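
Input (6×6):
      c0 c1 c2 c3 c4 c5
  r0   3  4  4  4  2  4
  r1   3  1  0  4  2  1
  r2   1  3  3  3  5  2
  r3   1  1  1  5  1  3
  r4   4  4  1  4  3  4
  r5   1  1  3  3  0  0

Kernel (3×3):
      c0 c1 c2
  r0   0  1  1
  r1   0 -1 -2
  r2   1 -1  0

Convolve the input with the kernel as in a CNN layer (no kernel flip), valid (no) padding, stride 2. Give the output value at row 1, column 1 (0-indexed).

The receptive field on the input at this output position is [3 3 5 / 1 5 1 / 1 4 3]. Elementwise product with the kernel and sum: 3·1 + 5·1 + 5·-1 + 1·-2 + 1·1 + 4·-1.

-2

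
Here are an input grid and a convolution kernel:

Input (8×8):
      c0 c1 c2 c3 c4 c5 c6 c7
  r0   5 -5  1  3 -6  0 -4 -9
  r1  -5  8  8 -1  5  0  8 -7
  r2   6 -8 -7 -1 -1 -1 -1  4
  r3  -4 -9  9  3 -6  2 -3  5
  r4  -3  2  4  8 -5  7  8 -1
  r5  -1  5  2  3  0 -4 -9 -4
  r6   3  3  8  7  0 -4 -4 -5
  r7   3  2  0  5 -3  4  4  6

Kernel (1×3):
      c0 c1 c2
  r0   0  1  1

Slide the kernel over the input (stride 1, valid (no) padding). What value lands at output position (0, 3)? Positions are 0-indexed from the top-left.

The receptive field on the input at this output position is [3 -6 0]. Elementwise product with the kernel and sum: -6·1 + 0·1.

-6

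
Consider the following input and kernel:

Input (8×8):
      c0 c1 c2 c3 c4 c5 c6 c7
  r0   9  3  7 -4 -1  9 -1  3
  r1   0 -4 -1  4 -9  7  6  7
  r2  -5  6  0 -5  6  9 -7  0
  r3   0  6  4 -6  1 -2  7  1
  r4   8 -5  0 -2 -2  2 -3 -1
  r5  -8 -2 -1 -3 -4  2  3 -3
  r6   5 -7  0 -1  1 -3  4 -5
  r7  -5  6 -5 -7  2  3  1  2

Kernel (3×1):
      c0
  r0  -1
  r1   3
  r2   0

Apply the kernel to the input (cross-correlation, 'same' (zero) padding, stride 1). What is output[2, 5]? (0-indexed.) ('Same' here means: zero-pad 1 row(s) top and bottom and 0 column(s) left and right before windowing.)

20

The receptive field on the zero-padded input at this output position is [7 / 9 / -2]. Elementwise product with the kernel and sum: 7·-1 + 9·3.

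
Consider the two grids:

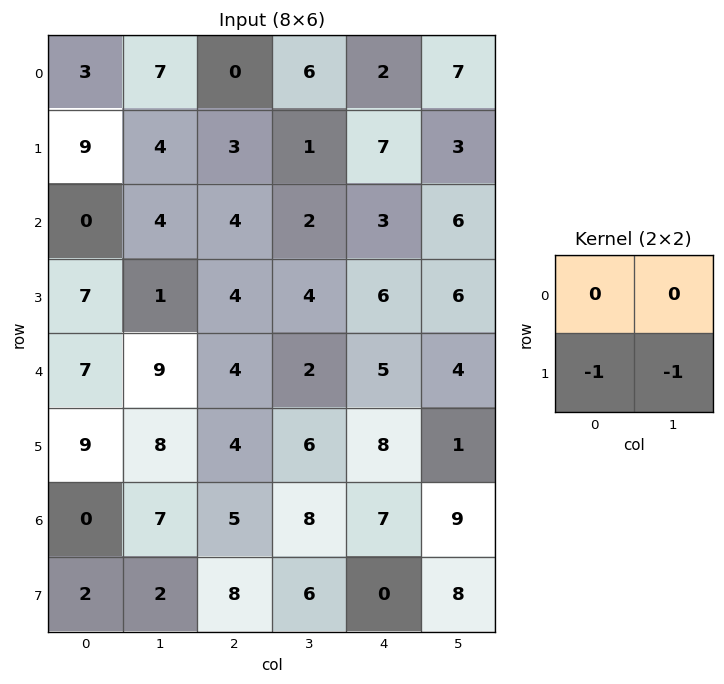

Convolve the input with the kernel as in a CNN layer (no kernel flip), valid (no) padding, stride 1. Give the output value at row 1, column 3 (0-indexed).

-5

The receptive field on the input at this output position is [1 7 / 2 3]. Elementwise product with the kernel and sum: 2·-1 + 3·-1.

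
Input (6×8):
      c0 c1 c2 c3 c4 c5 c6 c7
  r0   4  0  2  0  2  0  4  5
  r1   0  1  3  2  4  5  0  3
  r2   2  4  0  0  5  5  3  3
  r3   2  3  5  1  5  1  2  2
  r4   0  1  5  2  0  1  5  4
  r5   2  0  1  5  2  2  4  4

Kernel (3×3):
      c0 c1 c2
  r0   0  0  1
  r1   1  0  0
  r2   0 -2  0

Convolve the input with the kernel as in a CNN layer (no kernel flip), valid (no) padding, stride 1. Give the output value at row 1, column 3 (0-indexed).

-5

The receptive field on the input at this output position is [2 4 5 / 0 5 5 / 1 5 1]. Elementwise product with the kernel and sum: 5·1 + 0·1 + 5·-2.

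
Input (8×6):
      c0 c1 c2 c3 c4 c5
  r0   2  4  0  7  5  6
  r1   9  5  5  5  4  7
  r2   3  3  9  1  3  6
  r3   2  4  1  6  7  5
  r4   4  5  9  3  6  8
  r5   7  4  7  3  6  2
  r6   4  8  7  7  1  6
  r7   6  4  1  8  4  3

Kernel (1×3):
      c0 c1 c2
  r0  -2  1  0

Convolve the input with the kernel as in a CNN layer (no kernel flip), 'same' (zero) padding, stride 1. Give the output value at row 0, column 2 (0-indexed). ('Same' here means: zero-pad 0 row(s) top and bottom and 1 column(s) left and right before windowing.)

-8

The receptive field on the zero-padded input at this output position is [4 0 7]. Elementwise product with the kernel and sum: 4·-2 + 0·1.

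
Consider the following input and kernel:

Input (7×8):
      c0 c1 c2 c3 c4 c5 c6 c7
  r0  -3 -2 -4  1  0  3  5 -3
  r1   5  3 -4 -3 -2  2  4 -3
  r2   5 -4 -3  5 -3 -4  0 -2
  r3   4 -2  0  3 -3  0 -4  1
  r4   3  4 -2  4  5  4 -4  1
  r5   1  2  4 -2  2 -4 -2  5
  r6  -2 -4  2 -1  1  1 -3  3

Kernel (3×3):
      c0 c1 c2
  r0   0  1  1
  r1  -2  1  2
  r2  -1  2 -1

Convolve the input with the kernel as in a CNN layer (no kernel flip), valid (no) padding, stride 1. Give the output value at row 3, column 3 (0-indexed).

12

The receptive field on the input at this output position is [3 -3 0 / 4 5 4 / -2 2 -4]. Elementwise product with the kernel and sum: -3·1 + 0·1 + 4·-2 + 5·1 + 4·2 + -2·-1 + 2·2 + -4·-1.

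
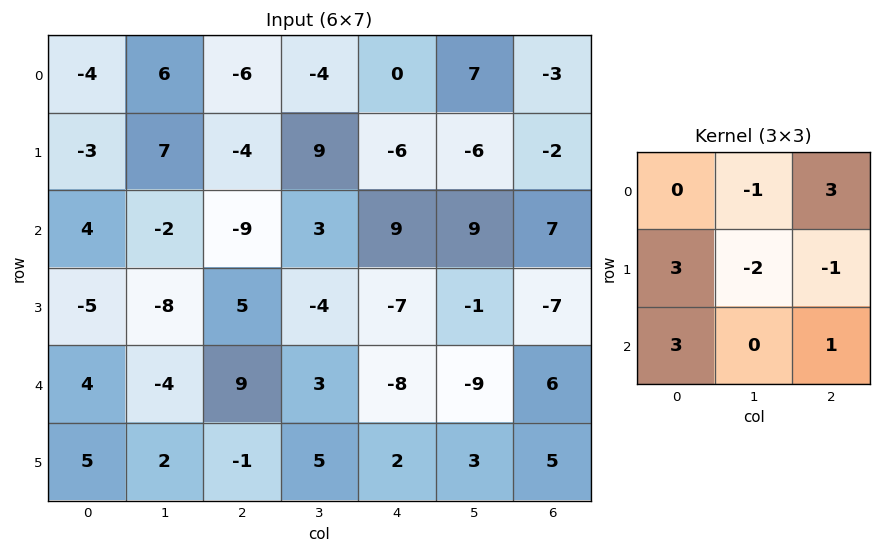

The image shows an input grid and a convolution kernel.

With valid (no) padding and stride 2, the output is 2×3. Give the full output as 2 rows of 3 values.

Output[0,0]: The receptive field on the input at this output position is [-4 6 -6 / -3 7 -4 / 4 -2 -9]. Elementwise product with the kernel and sum: 6·-1 + -6·3 + -3·3 + 7·-2 + -4·-1 + 4·3 + -9·1.

-40 -38 14
-8 73 -18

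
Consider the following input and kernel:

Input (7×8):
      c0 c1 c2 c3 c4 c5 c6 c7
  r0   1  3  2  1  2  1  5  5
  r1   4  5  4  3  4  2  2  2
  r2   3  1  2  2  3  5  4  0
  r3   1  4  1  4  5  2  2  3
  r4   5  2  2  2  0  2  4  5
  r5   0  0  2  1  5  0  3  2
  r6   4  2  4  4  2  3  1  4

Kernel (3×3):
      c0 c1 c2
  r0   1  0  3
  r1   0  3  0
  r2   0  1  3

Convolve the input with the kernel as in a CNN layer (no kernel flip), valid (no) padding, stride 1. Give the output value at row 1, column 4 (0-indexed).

The receptive field on the input at this output position is [4 2 2 / 3 5 4 / 5 2 2]. Elementwise product with the kernel and sum: 4·1 + 2·3 + 5·3 + 2·1 + 2·3.

33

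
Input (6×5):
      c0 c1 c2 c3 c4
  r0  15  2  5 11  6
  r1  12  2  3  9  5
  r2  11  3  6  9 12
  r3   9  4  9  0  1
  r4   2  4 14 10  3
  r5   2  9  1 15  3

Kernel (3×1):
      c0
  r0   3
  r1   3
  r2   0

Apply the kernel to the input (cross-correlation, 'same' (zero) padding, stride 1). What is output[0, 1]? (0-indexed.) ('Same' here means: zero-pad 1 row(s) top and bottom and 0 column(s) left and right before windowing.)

The receptive field on the zero-padded input at this output position is [0 / 2 / 2]. Elementwise product with the kernel and sum: 0·3 + 2·3.

6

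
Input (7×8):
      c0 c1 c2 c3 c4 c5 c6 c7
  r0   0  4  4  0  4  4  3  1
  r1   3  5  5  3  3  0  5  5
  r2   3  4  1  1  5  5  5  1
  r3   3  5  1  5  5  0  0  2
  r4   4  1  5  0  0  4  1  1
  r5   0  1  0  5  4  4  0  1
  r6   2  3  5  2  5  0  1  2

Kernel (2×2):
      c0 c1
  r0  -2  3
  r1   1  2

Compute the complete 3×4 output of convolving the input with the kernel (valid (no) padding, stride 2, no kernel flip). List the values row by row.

25 3 7 12
19 12 10 -3
-3 0 24 3

Output[0,0]: The receptive field on the input at this output position is [0 4 / 3 5]. Elementwise product with the kernel and sum: 0·-2 + 4·3 + 3·1 + 5·2.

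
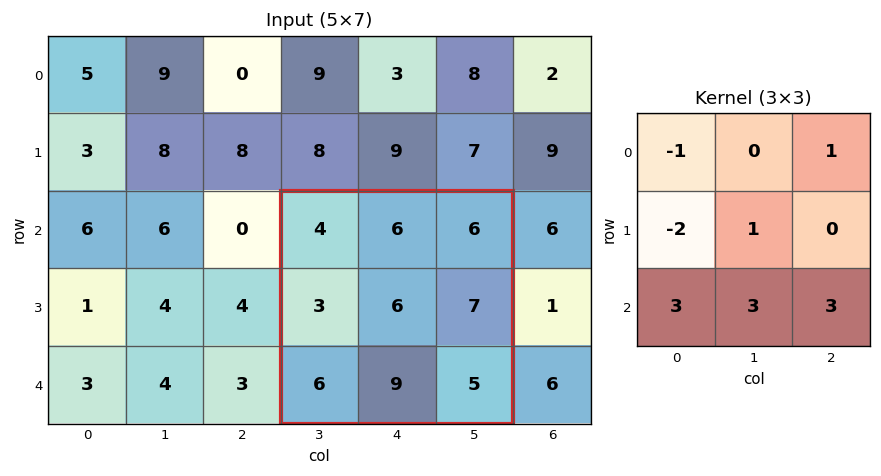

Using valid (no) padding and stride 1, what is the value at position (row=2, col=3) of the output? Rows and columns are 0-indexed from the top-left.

The receptive field on the input at this output position is [4 6 6 / 3 6 7 / 6 9 5]. Elementwise product with the kernel and sum: 4·-1 + 6·1 + 3·-2 + 6·1 + 6·3 + 9·3 + 5·3.

62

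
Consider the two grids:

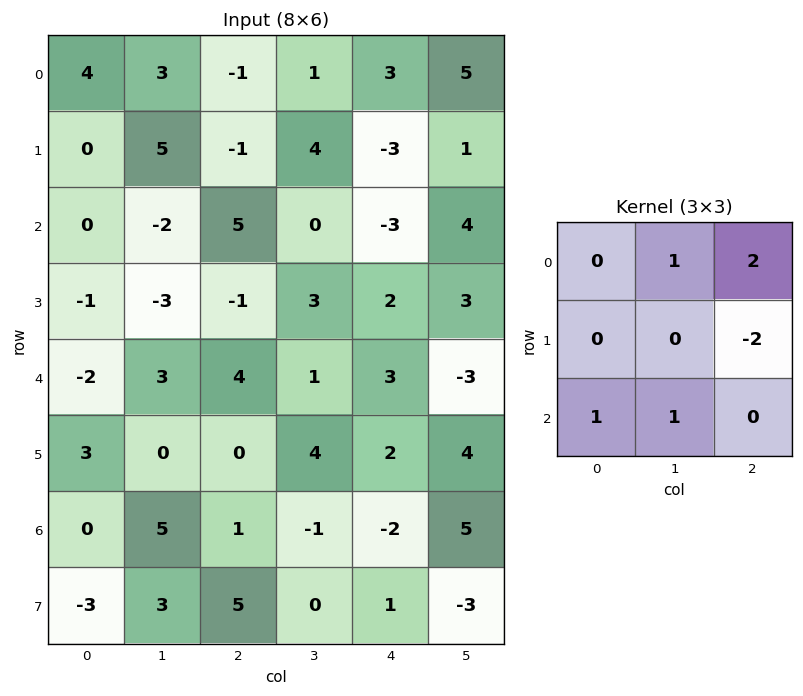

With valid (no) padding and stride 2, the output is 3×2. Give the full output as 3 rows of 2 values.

1 18
11 -5
16 3

Output[0,0]: The receptive field on the input at this output position is [4 3 -1 / 0 5 -1 / 0 -2 5]. Elementwise product with the kernel and sum: 3·1 + -1·2 + -1·-2 + 0·1 + -2·1.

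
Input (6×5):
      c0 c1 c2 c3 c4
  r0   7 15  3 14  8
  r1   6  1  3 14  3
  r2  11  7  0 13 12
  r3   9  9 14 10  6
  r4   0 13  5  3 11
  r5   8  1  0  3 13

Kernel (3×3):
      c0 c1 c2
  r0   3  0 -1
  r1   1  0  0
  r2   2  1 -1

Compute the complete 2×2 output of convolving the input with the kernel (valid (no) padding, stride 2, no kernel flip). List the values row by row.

Output[0,0]: The receptive field on the input at this output position is [7 15 3 / 6 1 3 / 11 7 0]. Elementwise product with the kernel and sum: 7·3 + 3·-1 + 6·1 + 11·2 + 7·1 + 0·-1.
Output[0,1]: The receptive field on the input at this output position is [3 14 8 / 3 14 3 / 0 13 12]. Elementwise product with the kernel and sum: 3·3 + 8·-1 + 3·1 + 0·2 + 13·1 + 12·-1.

53 5
50 4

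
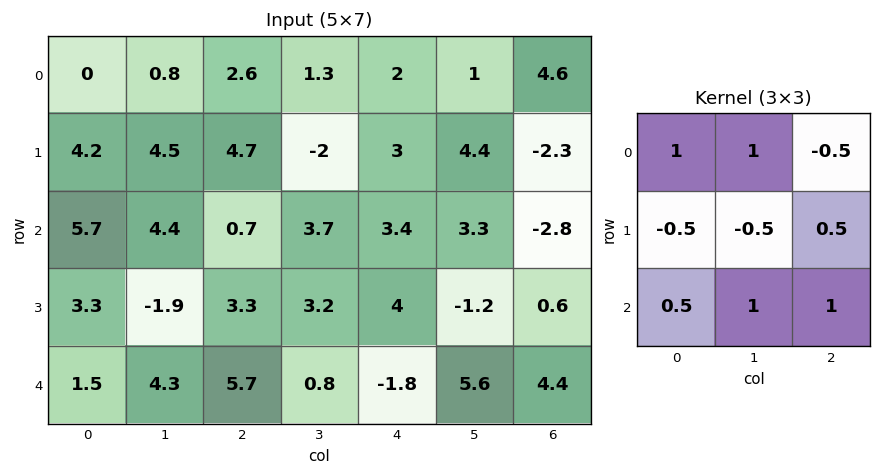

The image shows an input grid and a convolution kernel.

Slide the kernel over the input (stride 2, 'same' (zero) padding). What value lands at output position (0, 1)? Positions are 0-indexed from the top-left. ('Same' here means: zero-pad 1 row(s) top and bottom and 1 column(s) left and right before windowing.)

The receptive field on the zero-padded input at this output position is [0 0 0 / 0.8 2.6 1.3 / 4.5 4.7 -2]. Elementwise product with the kernel and sum: 0·1 + 0·1 + 0·-0.5 + 0.8·-0.5 + 2.6·-0.5 + 1.3·0.5 + 4.5·0.5 + 4.7·1 + -2·1.

3.9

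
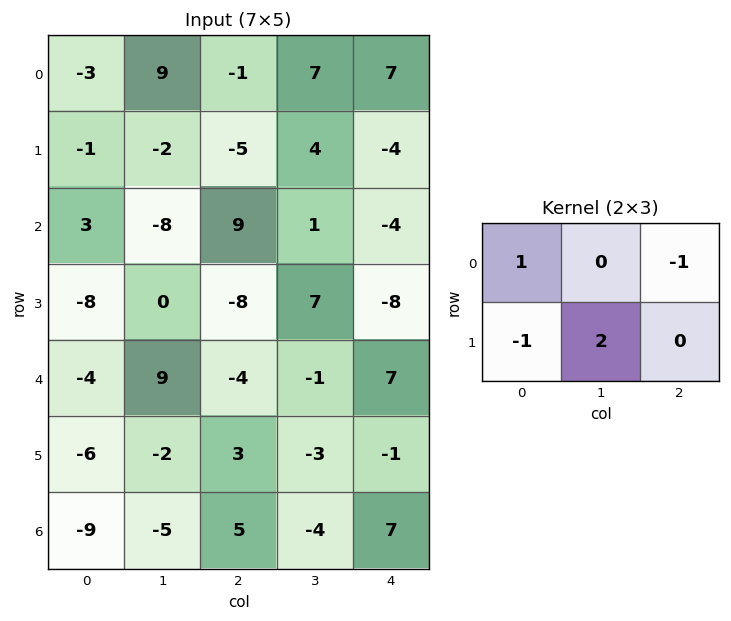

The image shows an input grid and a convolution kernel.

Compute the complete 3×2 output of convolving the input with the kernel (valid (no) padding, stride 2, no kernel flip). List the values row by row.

-5 5
2 35
2 -20

Output[0,0]: The receptive field on the input at this output position is [-3 9 -1 / -1 -2 -5]. Elementwise product with the kernel and sum: -3·1 + -1·-1 + -1·-1 + -2·2.
Output[0,1]: The receptive field on the input at this output position is [-1 7 7 / -5 4 -4]. Elementwise product with the kernel and sum: -1·1 + 7·-1 + -5·-1 + 4·2.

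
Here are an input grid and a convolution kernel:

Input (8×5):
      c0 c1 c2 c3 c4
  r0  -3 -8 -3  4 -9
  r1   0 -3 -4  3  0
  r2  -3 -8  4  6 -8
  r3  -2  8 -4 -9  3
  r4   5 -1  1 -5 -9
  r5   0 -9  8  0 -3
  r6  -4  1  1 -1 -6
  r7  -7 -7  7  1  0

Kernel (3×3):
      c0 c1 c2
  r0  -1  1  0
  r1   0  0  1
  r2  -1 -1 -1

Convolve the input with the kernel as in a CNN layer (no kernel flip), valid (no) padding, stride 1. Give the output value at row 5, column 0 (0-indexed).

-1

The receptive field on the input at this output position is [0 -9 8 / -4 1 1 / -7 -7 7]. Elementwise product with the kernel and sum: 0·-1 + -9·1 + 1·1 + -7·-1 + -7·-1 + 7·-1.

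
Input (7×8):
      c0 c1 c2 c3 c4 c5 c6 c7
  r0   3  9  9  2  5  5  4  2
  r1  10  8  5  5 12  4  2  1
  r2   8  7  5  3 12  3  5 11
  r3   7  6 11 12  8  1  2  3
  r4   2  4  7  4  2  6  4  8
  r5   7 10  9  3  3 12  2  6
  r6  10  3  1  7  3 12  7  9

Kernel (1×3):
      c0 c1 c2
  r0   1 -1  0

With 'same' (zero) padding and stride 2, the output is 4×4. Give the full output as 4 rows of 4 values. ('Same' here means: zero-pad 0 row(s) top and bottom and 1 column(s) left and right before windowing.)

-3 0 -3 1
-8 2 -9 -2
-2 -3 2 2
-10 2 4 5

Output[0,0]: The receptive field on the zero-padded input at this output position is [0 3 9]. Elementwise product with the kernel and sum: 0·1 + 3·-1.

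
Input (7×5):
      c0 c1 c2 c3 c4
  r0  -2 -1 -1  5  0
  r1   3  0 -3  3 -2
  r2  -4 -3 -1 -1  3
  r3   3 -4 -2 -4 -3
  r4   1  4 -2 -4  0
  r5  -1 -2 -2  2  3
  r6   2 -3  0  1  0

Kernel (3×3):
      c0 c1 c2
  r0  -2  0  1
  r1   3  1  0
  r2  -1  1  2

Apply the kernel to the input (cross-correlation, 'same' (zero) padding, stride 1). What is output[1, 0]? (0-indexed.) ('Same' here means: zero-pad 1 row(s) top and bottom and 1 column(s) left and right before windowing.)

The receptive field on the zero-padded input at this output position is [0 -2 -1 / 0 3 0 / 0 -4 -3]. Elementwise product with the kernel and sum: 0·-2 + -1·1 + 0·3 + 3·1 + 0·-1 + -4·1 + -3·2.

-8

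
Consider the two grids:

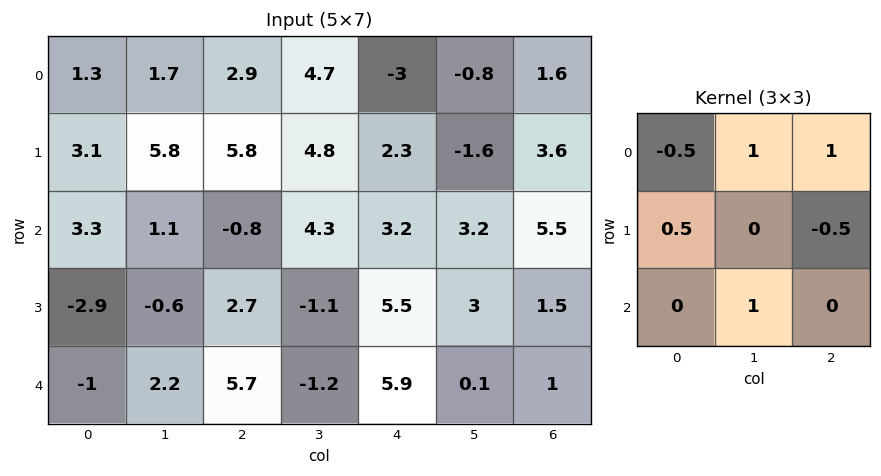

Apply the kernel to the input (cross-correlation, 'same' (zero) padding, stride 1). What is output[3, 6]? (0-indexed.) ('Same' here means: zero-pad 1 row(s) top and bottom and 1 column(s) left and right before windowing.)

6.4

The receptive field on the zero-padded input at this output position is [3.2 5.5 0 / 3 1.5 0 / 0.1 1 0]. Elementwise product with the kernel and sum: 3.2·-0.5 + 5.5·1 + 0·1 + 3·0.5 + 0·-0.5 + 1·1.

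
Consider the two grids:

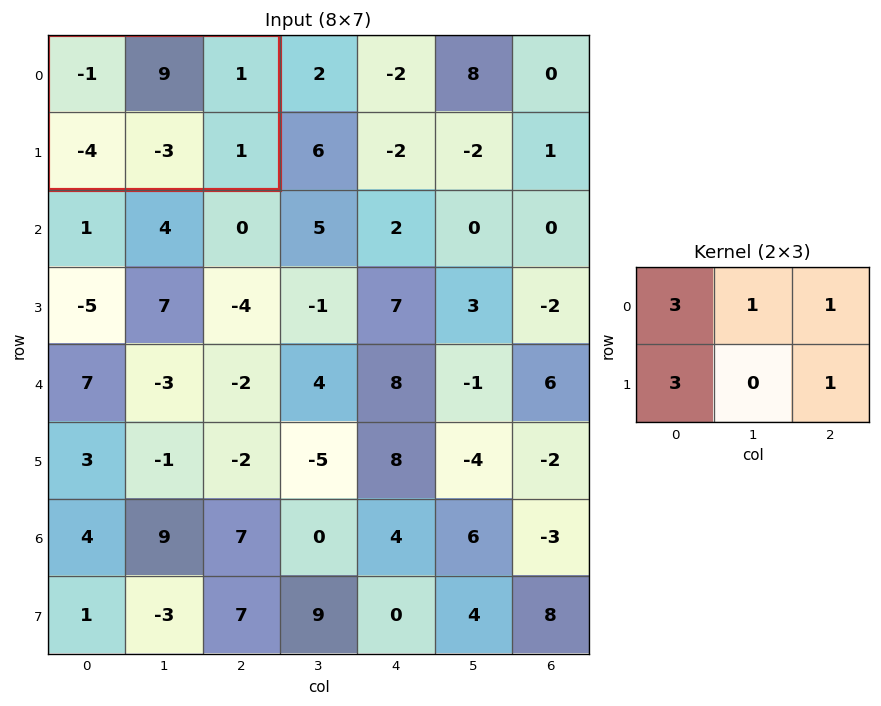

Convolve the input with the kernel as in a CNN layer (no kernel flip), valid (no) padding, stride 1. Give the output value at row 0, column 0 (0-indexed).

-4

The receptive field on the input at this output position is [-1 9 1 / -4 -3 1]. Elementwise product with the kernel and sum: -1·3 + 9·1 + 1·1 + -4·3 + 1·1.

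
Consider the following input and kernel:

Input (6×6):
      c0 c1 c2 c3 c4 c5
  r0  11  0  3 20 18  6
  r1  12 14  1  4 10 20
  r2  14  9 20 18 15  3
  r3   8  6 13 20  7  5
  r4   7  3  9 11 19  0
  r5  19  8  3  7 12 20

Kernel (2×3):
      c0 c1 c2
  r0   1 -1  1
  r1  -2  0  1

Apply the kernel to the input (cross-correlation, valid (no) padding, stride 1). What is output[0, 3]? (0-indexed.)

The receptive field on the input at this output position is [20 18 6 / 4 10 20]. Elementwise product with the kernel and sum: 20·1 + 18·-1 + 6·1 + 4·-2 + 20·1.

20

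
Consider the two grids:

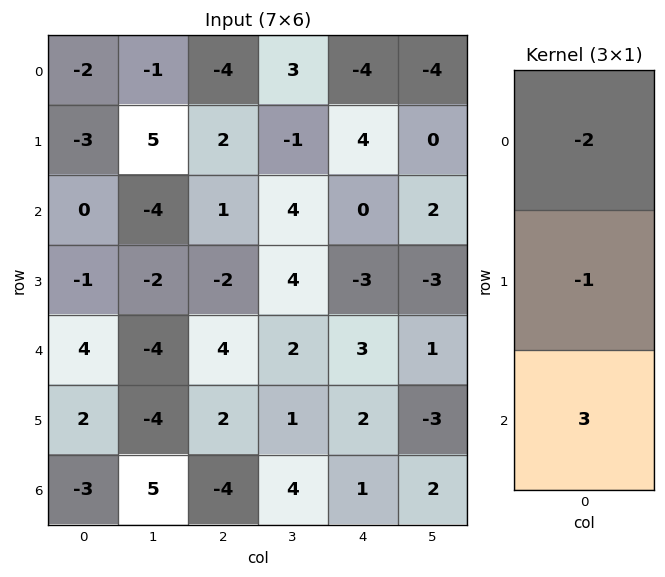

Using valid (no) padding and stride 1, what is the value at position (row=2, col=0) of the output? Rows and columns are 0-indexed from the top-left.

13

The receptive field on the input at this output position is [0 / -1 / 4]. Elementwise product with the kernel and sum: 0·-2 + -1·-1 + 4·3.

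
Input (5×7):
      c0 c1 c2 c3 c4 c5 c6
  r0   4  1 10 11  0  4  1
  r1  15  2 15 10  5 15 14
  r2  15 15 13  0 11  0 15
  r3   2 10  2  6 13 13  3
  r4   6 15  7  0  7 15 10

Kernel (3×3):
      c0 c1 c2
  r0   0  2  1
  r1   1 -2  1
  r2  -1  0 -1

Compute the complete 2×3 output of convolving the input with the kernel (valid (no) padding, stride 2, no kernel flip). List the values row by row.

Output[0,0]: The receptive field on the input at this output position is [4 1 10 / 15 2 15 / 15 15 13]. Elementwise product with the kernel and sum: 1·2 + 10·1 + 15·1 + 2·-2 + 15·1 + 15·-1 + 13·-1.

10 -2 -28
14 0 -12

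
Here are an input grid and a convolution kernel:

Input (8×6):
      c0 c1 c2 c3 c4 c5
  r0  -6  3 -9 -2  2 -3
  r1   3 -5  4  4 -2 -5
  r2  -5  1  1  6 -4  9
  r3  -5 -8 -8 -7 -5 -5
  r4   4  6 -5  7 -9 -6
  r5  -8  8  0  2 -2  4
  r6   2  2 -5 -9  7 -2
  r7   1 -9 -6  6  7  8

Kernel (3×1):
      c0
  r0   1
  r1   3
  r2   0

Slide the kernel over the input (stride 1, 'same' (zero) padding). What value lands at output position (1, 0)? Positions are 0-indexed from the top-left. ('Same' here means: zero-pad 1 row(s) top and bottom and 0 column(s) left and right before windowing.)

3

The receptive field on the zero-padded input at this output position is [-6 / 3 / -5]. Elementwise product with the kernel and sum: -6·1 + 3·3.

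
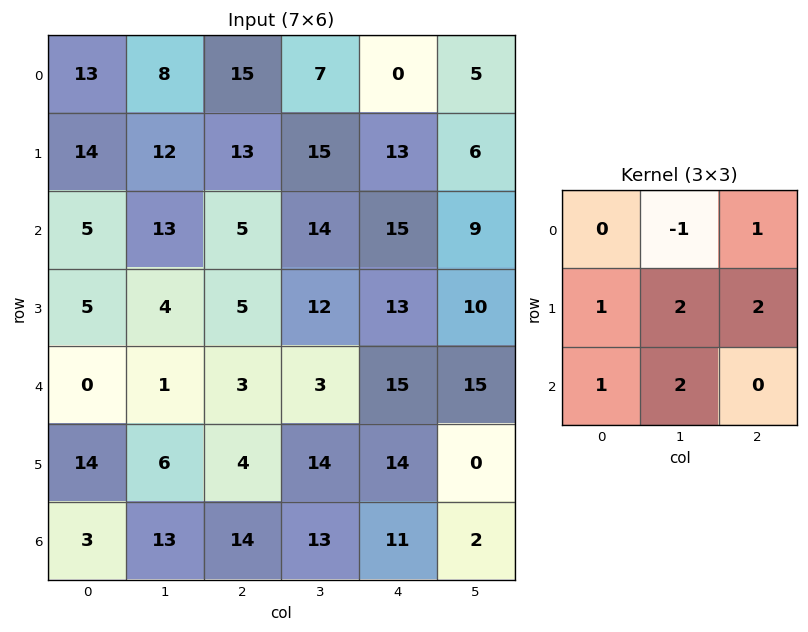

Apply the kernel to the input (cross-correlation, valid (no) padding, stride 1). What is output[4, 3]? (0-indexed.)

77

The receptive field on the input at this output position is [3 15 15 / 14 14 0 / 13 11 2]. Elementwise product with the kernel and sum: 15·-1 + 15·1 + 14·1 + 14·2 + 0·2 + 13·1 + 11·2.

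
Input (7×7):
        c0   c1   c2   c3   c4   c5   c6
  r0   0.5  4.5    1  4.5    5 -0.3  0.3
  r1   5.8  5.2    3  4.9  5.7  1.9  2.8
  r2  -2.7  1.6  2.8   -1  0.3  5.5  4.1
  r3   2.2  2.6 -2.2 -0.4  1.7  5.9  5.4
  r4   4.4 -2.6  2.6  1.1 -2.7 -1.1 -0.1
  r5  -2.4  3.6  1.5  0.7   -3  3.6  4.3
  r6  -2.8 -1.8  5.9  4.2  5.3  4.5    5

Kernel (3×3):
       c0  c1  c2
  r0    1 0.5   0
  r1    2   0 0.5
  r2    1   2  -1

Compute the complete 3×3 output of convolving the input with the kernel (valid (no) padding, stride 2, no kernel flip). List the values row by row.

13.55 12.6 24.85
-2 6.25 4.35
-13.25 13.65 2.2

Output[0,0]: The receptive field on the input at this output position is [0.5 4.5 1 / 5.8 5.2 3 / -2.7 1.6 2.8]. Elementwise product with the kernel and sum: 0.5·1 + 4.5·0.5 + 5.8·2 + 3·0.5 + -2.7·1 + 1.6·2 + 2.8·-1.
Output[0,1]: The receptive field on the input at this output position is [1 4.5 5 / 3 4.9 5.7 / 2.8 -1 0.3]. Elementwise product with the kernel and sum: 1·1 + 4.5·0.5 + 3·2 + 5.7·0.5 + 2.8·1 + -1·2 + 0.3·-1.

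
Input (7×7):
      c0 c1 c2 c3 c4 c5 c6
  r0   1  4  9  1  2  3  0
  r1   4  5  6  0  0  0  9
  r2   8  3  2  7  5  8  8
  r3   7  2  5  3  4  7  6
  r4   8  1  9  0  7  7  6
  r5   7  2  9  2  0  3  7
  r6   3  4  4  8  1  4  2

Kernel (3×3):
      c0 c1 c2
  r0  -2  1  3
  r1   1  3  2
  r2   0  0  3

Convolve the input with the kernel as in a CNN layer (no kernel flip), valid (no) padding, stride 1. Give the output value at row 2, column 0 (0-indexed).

The receptive field on the input at this output position is [8 3 2 / 7 2 5 / 8 1 9]. Elementwise product with the kernel and sum: 8·-2 + 3·1 + 2·3 + 7·1 + 2·3 + 5·2 + 9·3.

43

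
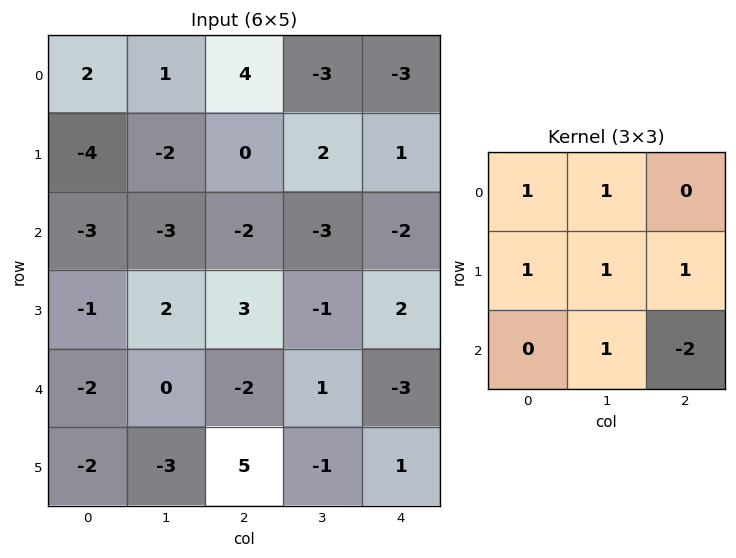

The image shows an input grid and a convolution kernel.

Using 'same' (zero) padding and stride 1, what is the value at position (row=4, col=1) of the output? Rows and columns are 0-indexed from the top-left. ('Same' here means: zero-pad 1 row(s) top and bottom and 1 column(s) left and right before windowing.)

-16

The receptive field on the zero-padded input at this output position is [-1 2 3 / -2 0 -2 / -2 -3 5]. Elementwise product with the kernel and sum: -1·1 + 2·1 + -2·1 + 0·1 + -2·1 + -3·1 + 5·-2.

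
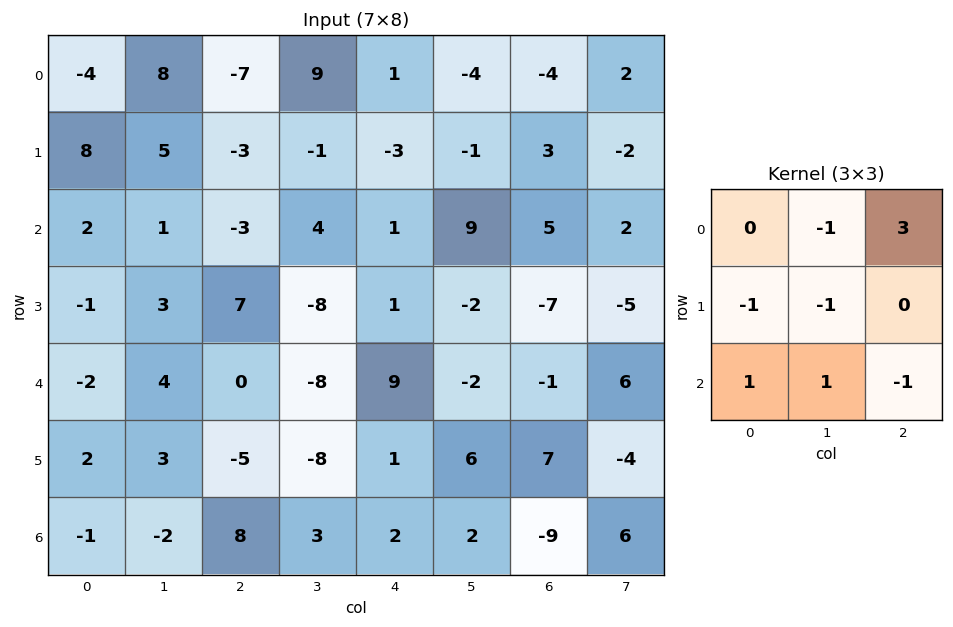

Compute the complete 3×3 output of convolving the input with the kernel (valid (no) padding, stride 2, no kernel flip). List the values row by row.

-36 -2 1
-10 -17 15
-20 57 5

Output[0,0]: The receptive field on the input at this output position is [-4 8 -7 / 8 5 -3 / 2 1 -3]. Elementwise product with the kernel and sum: 8·-1 + -7·3 + 8·-1 + 5·-1 + 2·1 + 1·1 + -3·-1.
Output[0,1]: The receptive field on the input at this output position is [-7 9 1 / -3 -1 -3 / -3 4 1]. Elementwise product with the kernel and sum: 9·-1 + 1·3 + -3·-1 + -1·-1 + -3·1 + 4·1 + 1·-1.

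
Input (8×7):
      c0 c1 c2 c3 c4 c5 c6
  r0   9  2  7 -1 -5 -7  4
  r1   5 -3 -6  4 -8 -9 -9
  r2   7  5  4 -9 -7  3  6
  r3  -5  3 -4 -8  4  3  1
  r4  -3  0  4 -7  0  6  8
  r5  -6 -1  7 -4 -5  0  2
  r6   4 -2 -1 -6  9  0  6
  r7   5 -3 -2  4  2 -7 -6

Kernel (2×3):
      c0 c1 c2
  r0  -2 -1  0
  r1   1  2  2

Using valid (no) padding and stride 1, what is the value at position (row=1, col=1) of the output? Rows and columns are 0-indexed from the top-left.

7

The receptive field on the input at this output position is [-3 -6 4 / 5 4 -9]. Elementwise product with the kernel and sum: -3·-2 + -6·-1 + 5·1 + 4·2 + -9·2.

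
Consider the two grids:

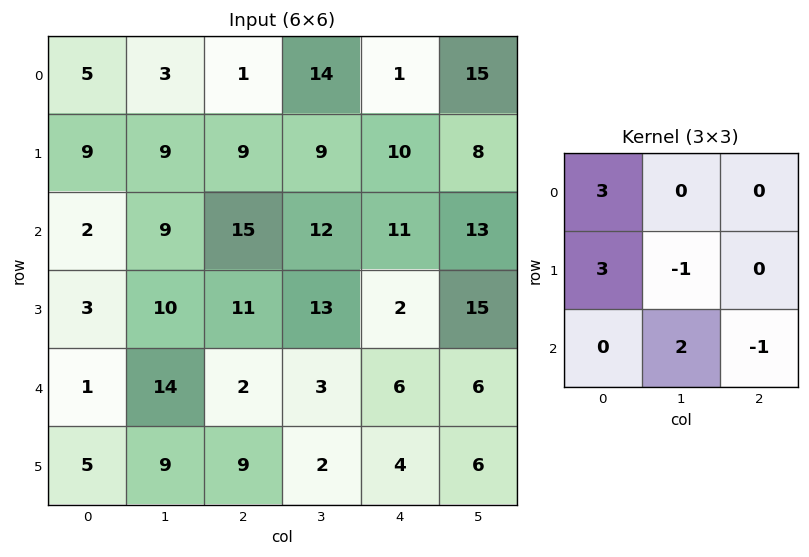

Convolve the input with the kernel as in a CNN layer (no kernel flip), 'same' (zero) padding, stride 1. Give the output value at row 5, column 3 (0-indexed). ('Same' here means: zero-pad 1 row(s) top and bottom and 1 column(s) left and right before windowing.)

The receptive field on the zero-padded input at this output position is [2 3 6 / 9 2 4 / 0 0 0]. Elementwise product with the kernel and sum: 2·3 + 9·3 + 2·-1 + 0·2 + 0·-1.

31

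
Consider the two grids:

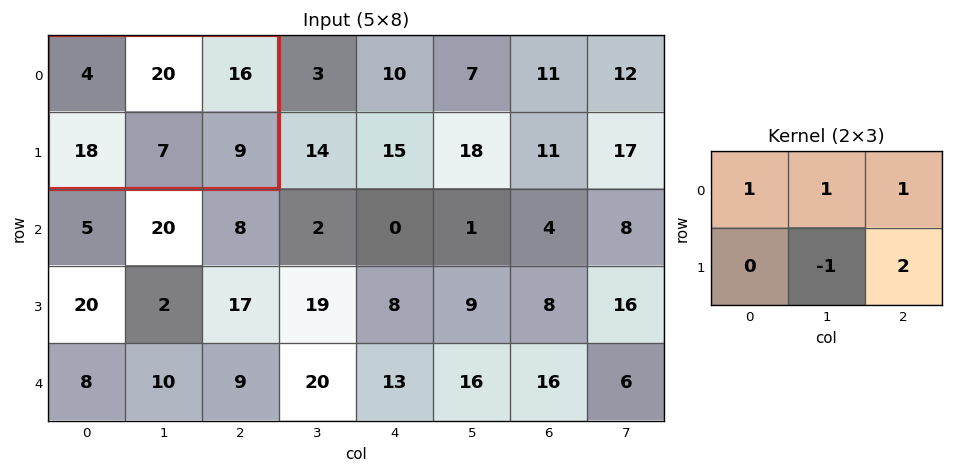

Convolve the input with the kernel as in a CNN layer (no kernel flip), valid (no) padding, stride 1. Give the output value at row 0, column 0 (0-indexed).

The receptive field on the input at this output position is [4 20 16 / 18 7 9]. Elementwise product with the kernel and sum: 4·1 + 20·1 + 16·1 + 7·-1 + 9·2.

51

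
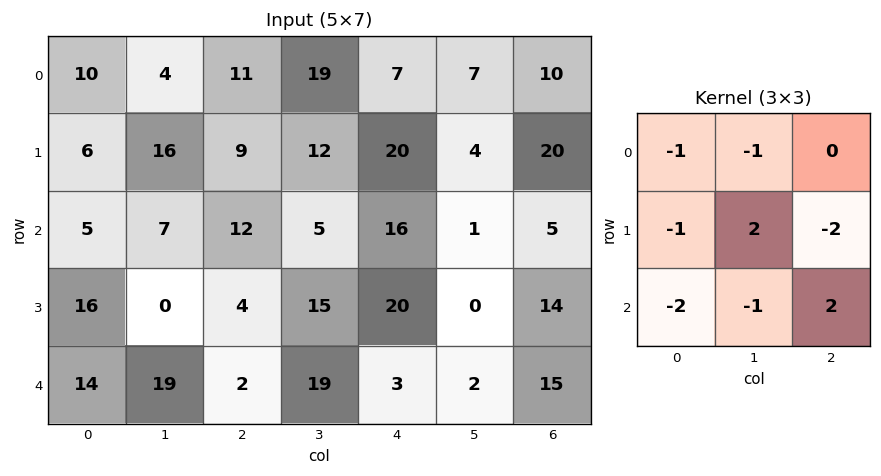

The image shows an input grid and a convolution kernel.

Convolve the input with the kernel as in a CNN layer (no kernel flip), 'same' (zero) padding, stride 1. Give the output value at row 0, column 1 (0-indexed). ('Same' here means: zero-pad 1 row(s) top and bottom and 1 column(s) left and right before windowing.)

-34

The receptive field on the zero-padded input at this output position is [0 0 0 / 10 4 11 / 6 16 9]. Elementwise product with the kernel and sum: 0·-1 + 0·-1 + 10·-1 + 4·2 + 11·-2 + 6·-2 + 16·-1 + 9·2.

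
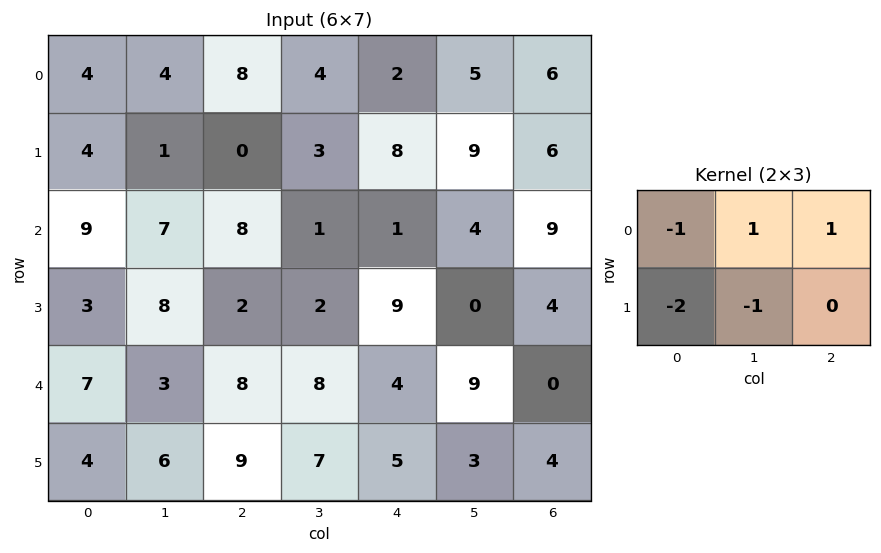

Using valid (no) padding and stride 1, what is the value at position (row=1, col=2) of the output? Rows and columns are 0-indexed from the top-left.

The receptive field on the input at this output position is [0 3 8 / 8 1 1]. Elementwise product with the kernel and sum: 0·-1 + 3·1 + 8·1 + 8·-2 + 1·-1.

-6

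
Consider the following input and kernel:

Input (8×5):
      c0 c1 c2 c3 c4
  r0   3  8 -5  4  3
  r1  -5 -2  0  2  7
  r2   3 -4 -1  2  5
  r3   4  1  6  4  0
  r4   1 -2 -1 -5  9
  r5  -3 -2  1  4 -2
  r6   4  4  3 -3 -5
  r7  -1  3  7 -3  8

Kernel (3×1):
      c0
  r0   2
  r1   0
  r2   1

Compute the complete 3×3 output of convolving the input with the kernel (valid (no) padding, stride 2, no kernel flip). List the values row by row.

9 -11 11
7 -3 19
6 1 13

Output[0,0]: The receptive field on the input at this output position is [3 / -5 / 3]. Elementwise product with the kernel and sum: 3·2 + 3·1.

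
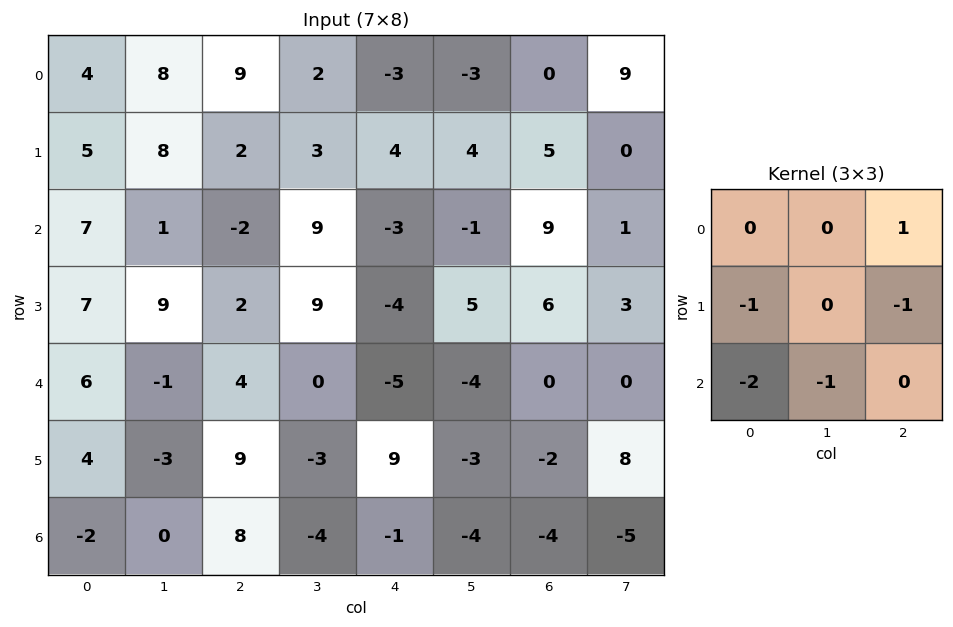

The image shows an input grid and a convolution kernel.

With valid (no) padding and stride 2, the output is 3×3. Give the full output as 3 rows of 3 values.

Output[0,0]: The receptive field on the input at this output position is [4 8 9 / 5 8 2 / 7 1 -2]. Elementwise product with the kernel and sum: 9·1 + 5·-1 + 2·-1 + 7·-2 + 1·-1.
Output[0,1]: The receptive field on the input at this output position is [9 2 -3 / 2 3 4 / -2 9 -3]. Elementwise product with the kernel and sum: -3·1 + 2·-1 + 4·-1 + -2·-2 + 9·-1.

-13 -14 -2
-22 -9 21
-5 -35 -1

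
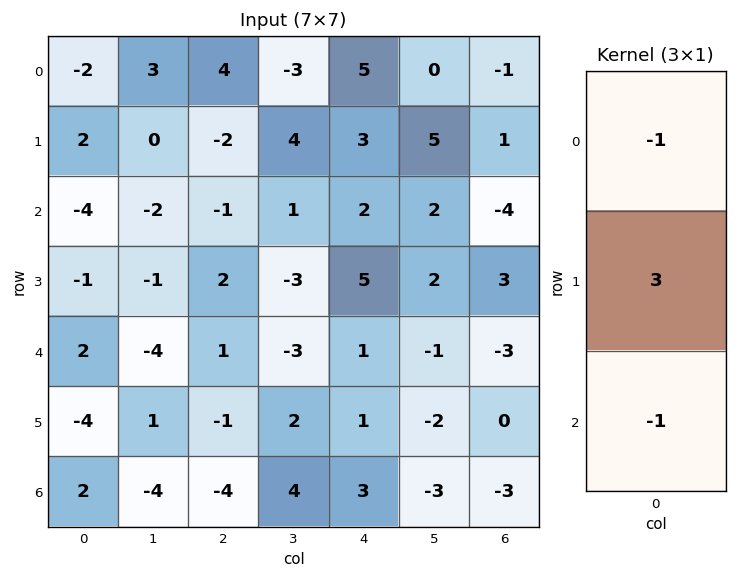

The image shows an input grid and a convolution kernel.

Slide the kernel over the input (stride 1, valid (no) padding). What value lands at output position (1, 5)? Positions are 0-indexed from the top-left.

The receptive field on the input at this output position is [5 / 2 / 2]. Elementwise product with the kernel and sum: 5·-1 + 2·3 + 2·-1.

-1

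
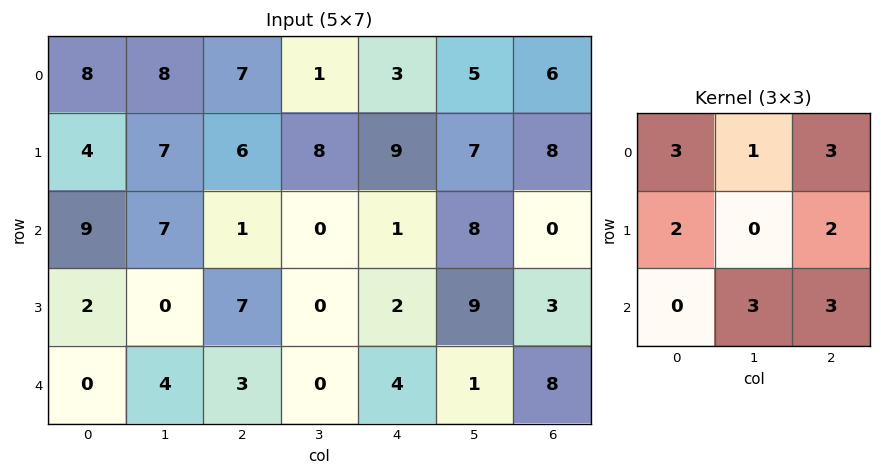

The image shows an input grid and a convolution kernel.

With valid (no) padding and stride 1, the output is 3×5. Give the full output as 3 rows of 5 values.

Output[0,0]: The receptive field on the input at this output position is [8 8 7 / 4 7 6 / 9 7 1]. Elementwise product with the kernel and sum: 8·3 + 8·1 + 7·3 + 4·2 + 6·2 + 7·3 + 1·3.

97 67 64 78 90
78 86 63 103 96
76 31 36 58 48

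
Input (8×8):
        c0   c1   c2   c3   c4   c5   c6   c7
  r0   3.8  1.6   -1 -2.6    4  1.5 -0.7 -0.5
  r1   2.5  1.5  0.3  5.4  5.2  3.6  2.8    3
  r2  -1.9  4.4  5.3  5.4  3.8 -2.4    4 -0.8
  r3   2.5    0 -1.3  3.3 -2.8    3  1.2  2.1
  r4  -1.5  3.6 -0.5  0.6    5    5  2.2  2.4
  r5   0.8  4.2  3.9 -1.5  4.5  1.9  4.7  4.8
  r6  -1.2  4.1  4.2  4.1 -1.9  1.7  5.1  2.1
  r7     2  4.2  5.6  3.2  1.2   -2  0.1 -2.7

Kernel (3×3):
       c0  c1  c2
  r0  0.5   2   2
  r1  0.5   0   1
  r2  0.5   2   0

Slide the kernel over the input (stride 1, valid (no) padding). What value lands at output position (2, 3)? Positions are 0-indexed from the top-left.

The receptive field on the input at this output position is [5.4 3.8 -2.4 / 3.3 -2.8 3 / 0.6 5 5]. Elementwise product with the kernel and sum: 5.4·0.5 + 3.8·2 + -2.4·2 + 3.3·0.5 + 3·1 + 0.6·0.5 + 5·2.

20.45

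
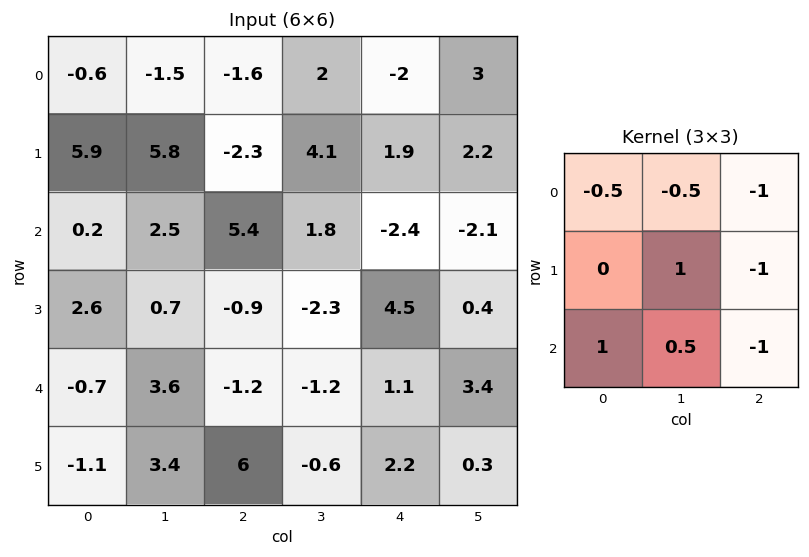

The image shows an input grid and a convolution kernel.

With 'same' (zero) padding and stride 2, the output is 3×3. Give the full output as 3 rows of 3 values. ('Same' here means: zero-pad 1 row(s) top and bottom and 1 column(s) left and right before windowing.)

-1.95 -3.05 -2.15
-10.45 0.3 -5.95
-10.25 9.4 -3.6

Output[0,0]: The receptive field on the zero-padded input at this output position is [0 0 0 / 0 -0.6 -1.5 / 0 5.9 5.8]. Elementwise product with the kernel and sum: 0·-0.5 + 0·-0.5 + 0·-1 + -0.6·1 + -1.5·-1 + 0·1 + 5.9·0.5 + 5.8·-1.
Output[0,1]: The receptive field on the zero-padded input at this output position is [0 0 0 / -1.5 -1.6 2 / 5.8 -2.3 4.1]. Elementwise product with the kernel and sum: 0·-0.5 + 0·-0.5 + 0·-1 + -1.6·1 + 2·-1 + 5.8·1 + -2.3·0.5 + 4.1·-1.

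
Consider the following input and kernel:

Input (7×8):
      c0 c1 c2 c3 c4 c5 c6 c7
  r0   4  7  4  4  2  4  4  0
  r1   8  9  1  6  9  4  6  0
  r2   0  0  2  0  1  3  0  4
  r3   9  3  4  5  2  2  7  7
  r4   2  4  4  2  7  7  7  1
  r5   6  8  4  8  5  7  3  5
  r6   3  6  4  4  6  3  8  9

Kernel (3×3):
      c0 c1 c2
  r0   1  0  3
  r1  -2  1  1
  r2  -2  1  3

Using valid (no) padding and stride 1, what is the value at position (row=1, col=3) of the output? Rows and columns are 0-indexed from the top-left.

20

The receptive field on the input at this output position is [6 9 4 / 0 1 3 / 5 2 2]. Elementwise product with the kernel and sum: 6·1 + 4·3 + 0·-2 + 1·1 + 3·1 + 5·-2 + 2·1 + 2·3.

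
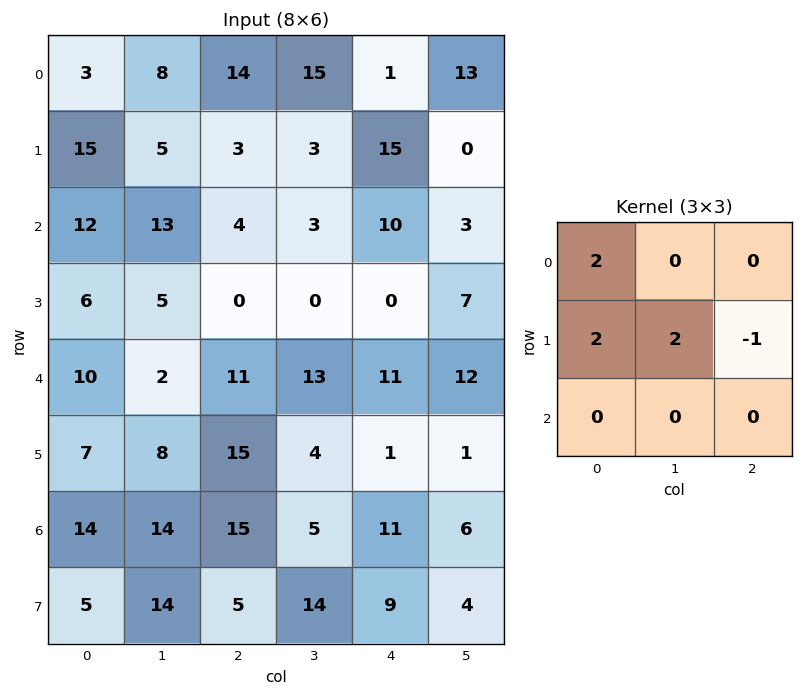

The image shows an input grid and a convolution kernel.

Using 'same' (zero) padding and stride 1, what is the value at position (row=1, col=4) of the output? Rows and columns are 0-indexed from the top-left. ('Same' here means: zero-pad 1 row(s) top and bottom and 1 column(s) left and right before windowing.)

66

The receptive field on the zero-padded input at this output position is [15 1 13 / 3 15 0 / 3 10 3]. Elementwise product with the kernel and sum: 15·2 + 3·2 + 15·2 + 0·-1.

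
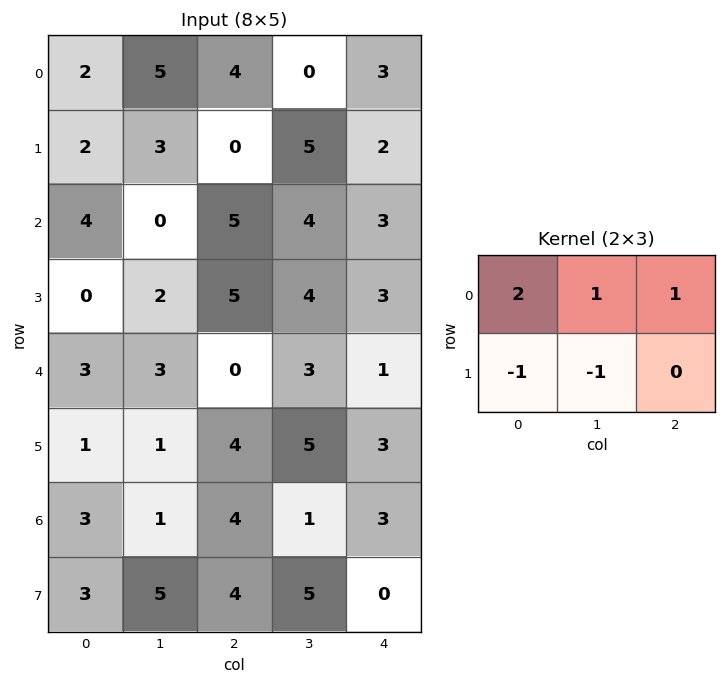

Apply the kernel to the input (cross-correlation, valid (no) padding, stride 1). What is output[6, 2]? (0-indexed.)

3

The receptive field on the input at this output position is [4 1 3 / 4 5 0]. Elementwise product with the kernel and sum: 4·2 + 1·1 + 3·1 + 4·-1 + 5·-1.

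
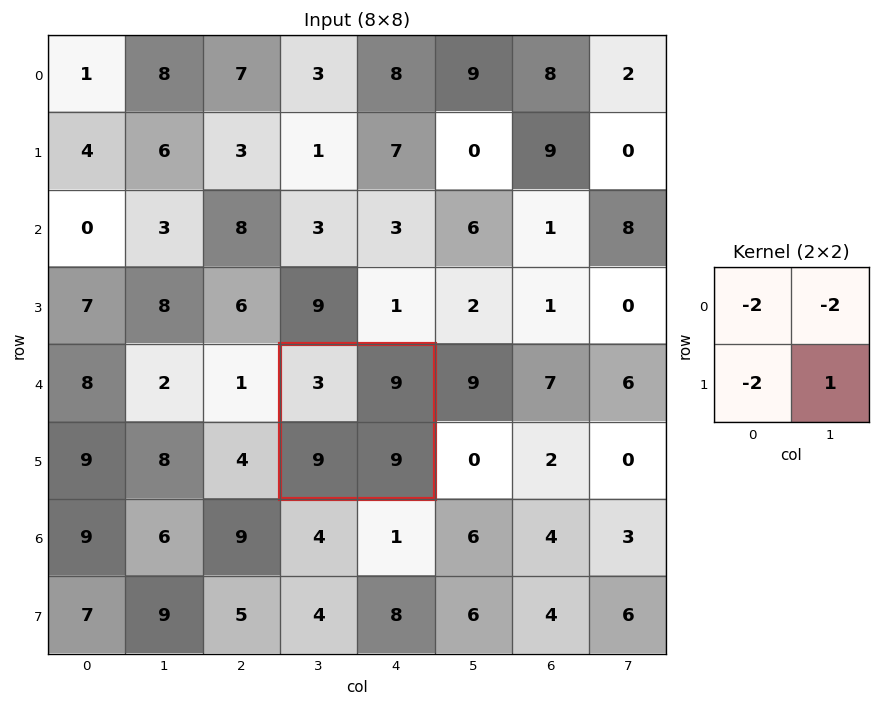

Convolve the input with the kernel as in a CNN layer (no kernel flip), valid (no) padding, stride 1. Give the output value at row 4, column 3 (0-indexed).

The receptive field on the input at this output position is [3 9 / 9 9]. Elementwise product with the kernel and sum: 3·-2 + 9·-2 + 9·-2 + 9·1.

-33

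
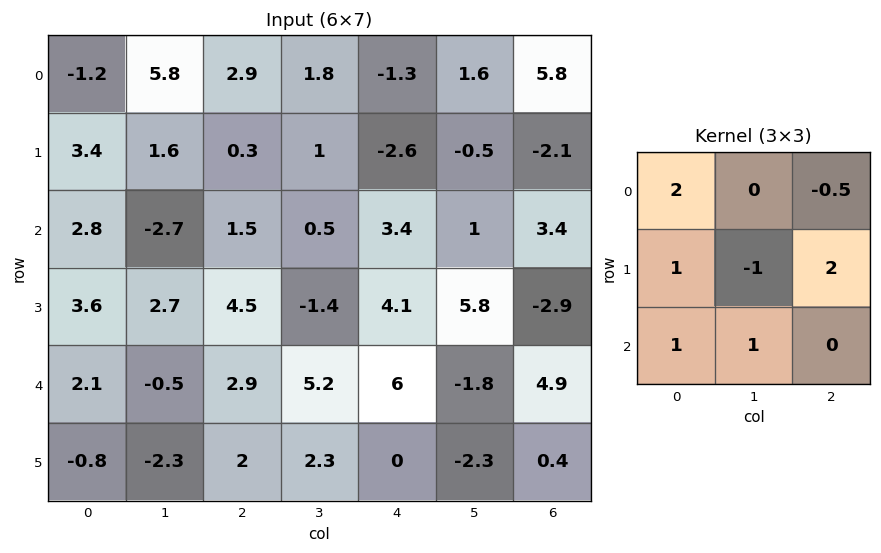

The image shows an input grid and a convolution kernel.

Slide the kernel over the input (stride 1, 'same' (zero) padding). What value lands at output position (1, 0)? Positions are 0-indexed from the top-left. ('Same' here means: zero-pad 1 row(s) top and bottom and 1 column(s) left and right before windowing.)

The receptive field on the zero-padded input at this output position is [0 -1.2 5.8 / 0 3.4 1.6 / 0 2.8 -2.7]. Elementwise product with the kernel and sum: 0·2 + 5.8·-0.5 + 0·1 + 3.4·-1 + 1.6·2 + 0·1 + 2.8·1.

-0.3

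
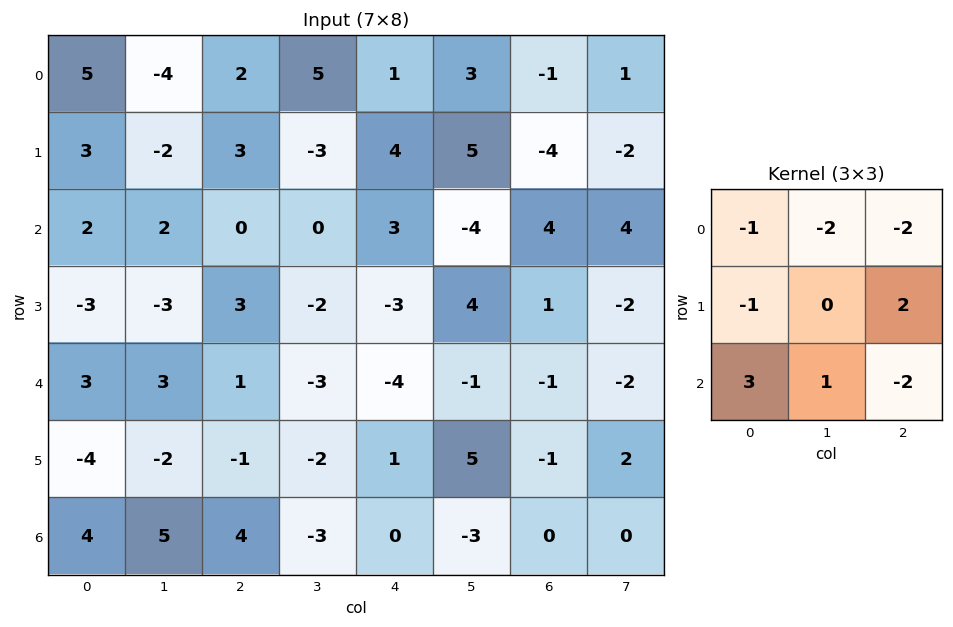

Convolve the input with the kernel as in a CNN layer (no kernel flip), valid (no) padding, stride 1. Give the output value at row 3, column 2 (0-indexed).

The receptive field on the input at this output position is [3 -2 -3 / 1 -3 -4 / -1 -2 1]. Elementwise product with the kernel and sum: 3·-1 + -2·-2 + -3·-2 + 1·-1 + -4·2 + -1·3 + -2·1 + 1·-2.

-9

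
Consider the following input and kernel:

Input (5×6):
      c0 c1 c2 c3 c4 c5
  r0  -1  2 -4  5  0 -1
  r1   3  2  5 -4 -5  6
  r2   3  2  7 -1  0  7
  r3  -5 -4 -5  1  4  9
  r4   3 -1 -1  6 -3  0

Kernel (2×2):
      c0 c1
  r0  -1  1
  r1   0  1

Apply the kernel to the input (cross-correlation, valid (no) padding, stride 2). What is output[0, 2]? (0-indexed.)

5

The receptive field on the input at this output position is [0 -1 / -5 6]. Elementwise product with the kernel and sum: 0·-1 + -1·1 + 6·1.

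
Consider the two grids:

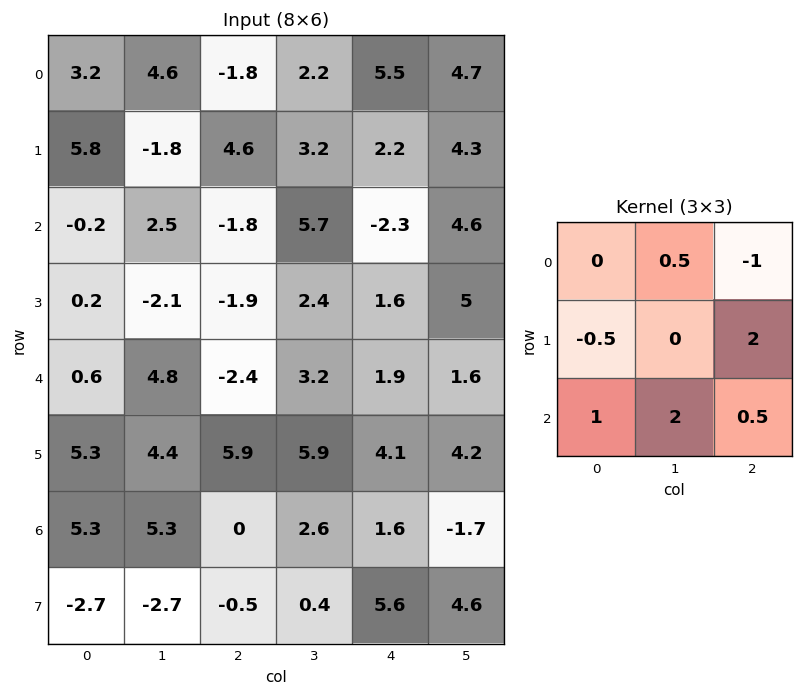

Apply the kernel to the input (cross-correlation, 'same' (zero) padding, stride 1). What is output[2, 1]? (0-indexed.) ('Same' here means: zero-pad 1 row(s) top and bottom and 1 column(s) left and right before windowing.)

The receptive field on the zero-padded input at this output position is [5.8 -1.8 4.6 / -0.2 2.5 -1.8 / 0.2 -2.1 -1.9]. Elementwise product with the kernel and sum: -1.8·0.5 + 4.6·-1 + -0.2·-0.5 + -1.8·2 + 0.2·1 + -2.1·2 + -1.9·0.5.

-13.95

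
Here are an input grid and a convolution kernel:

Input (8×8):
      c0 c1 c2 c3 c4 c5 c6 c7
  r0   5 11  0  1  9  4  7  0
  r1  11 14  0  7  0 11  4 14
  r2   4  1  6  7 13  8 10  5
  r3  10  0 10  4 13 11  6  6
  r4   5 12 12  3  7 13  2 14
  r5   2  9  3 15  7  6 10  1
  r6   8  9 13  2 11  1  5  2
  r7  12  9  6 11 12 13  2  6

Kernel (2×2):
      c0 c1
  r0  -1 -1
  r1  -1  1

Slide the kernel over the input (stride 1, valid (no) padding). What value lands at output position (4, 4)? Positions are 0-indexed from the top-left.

The receptive field on the input at this output position is [7 13 / 7 6]. Elementwise product with the kernel and sum: 7·-1 + 13·-1 + 7·-1 + 6·1.

-21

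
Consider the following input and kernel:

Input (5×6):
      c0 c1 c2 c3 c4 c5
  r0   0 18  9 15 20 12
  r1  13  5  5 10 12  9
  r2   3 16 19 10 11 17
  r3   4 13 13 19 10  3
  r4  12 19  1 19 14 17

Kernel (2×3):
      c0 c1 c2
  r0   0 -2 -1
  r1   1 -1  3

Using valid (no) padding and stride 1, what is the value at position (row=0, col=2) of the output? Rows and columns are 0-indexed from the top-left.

The receptive field on the input at this output position is [9 15 20 / 5 10 12]. Elementwise product with the kernel and sum: 15·-2 + 20·-1 + 5·1 + 10·-1 + 12·3.

-19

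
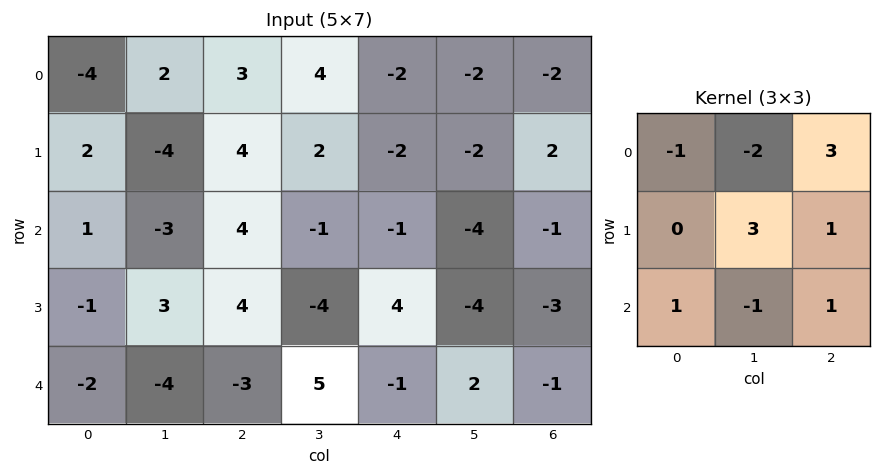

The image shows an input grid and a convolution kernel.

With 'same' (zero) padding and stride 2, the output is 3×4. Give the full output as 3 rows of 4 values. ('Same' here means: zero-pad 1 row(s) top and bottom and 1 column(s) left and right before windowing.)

-16 7 -6 -10
-12 8 -23 -6
1 -27 -17 7

Output[0,0]: The receptive field on the zero-padded input at this output position is [0 0 0 / 0 -4 2 / 0 2 -4]. Elementwise product with the kernel and sum: 0·-1 + 0·-2 + 0·3 + -4·3 + 2·1 + 0·1 + 2·-1 + -4·1.
Output[0,1]: The receptive field on the zero-padded input at this output position is [0 0 0 / 2 3 4 / -4 4 2]. Elementwise product with the kernel and sum: 0·-1 + 0·-2 + 0·3 + 3·3 + 4·1 + -4·1 + 4·-1 + 2·1.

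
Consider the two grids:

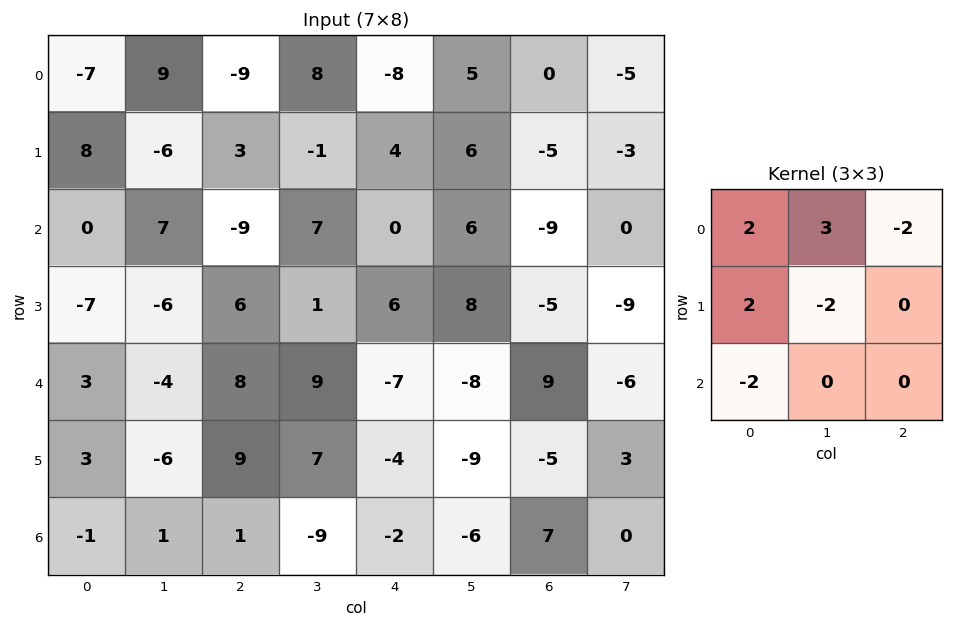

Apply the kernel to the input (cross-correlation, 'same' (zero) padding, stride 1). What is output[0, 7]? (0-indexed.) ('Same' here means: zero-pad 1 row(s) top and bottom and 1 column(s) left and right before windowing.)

20

The receptive field on the zero-padded input at this output position is [0 0 0 / 0 -5 0 / -5 -3 0]. Elementwise product with the kernel and sum: 0·2 + 0·3 + 0·-2 + 0·2 + -5·-2 + -5·-2.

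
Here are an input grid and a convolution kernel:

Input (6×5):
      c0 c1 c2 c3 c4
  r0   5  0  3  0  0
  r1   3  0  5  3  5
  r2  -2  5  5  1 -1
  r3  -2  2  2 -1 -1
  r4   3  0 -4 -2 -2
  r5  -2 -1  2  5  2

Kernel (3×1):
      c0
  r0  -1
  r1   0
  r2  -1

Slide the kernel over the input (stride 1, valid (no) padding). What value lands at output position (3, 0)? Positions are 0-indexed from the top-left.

The receptive field on the input at this output position is [-2 / 3 / -2]. Elementwise product with the kernel and sum: -2·-1 + -2·-1.

4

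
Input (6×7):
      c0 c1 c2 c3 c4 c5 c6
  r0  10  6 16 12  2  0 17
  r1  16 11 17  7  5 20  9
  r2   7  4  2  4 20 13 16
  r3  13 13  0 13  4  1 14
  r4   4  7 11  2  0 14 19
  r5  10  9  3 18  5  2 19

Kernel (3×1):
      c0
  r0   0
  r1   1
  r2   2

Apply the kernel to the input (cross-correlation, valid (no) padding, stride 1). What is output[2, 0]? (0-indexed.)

The receptive field on the input at this output position is [7 / 13 / 4]. Elementwise product with the kernel and sum: 13·1 + 4·2.

21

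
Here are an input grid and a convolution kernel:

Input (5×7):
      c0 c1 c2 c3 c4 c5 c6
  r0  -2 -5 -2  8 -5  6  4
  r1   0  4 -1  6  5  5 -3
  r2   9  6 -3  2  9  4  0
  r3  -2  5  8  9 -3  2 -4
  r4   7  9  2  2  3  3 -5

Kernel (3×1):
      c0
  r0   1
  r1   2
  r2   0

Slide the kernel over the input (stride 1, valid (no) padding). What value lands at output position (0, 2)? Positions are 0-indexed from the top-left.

-4

The receptive field on the input at this output position is [-2 / -1 / -3]. Elementwise product with the kernel and sum: -2·1 + -1·2.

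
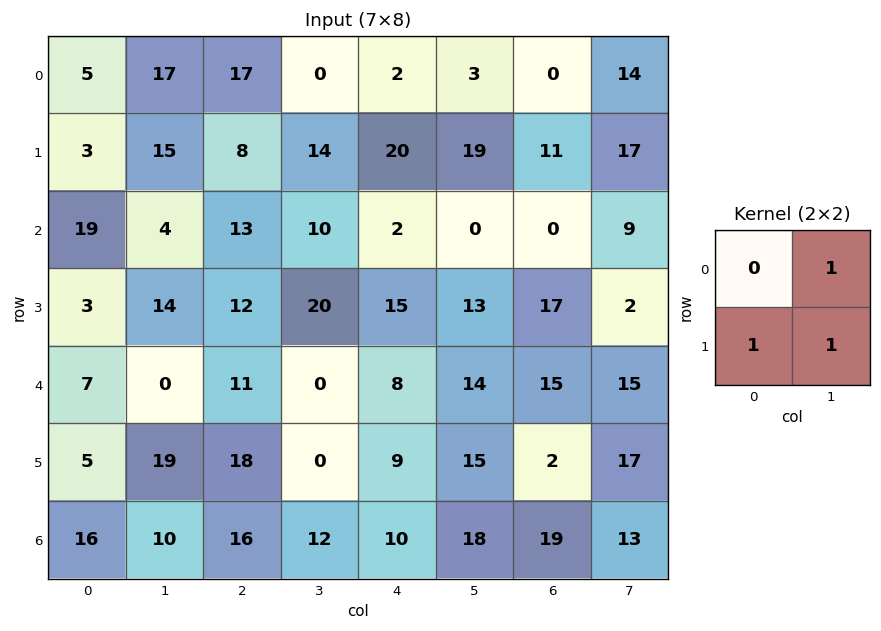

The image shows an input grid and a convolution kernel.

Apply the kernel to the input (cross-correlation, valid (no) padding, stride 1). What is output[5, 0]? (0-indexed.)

The receptive field on the input at this output position is [5 19 / 16 10]. Elementwise product with the kernel and sum: 19·1 + 16·1 + 10·1.

45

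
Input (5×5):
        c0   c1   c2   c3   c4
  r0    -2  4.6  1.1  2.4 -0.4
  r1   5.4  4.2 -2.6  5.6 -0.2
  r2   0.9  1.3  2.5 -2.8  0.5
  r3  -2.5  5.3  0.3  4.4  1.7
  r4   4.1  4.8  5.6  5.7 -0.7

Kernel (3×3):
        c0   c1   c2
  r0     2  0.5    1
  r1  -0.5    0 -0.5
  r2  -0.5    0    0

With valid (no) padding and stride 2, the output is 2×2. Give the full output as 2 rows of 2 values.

Output[0,0]: The receptive field on the input at this output position is [-2 4.6 1.1 / 5.4 4.2 -2.6 / 0.9 1.3 2.5]. Elementwise product with the kernel and sum: -2·2 + 4.6·0.5 + 1.1·1 + 5.4·-0.5 + -2.6·-0.5 + 0.9·-0.5.

-2.45 3.15
4 0.3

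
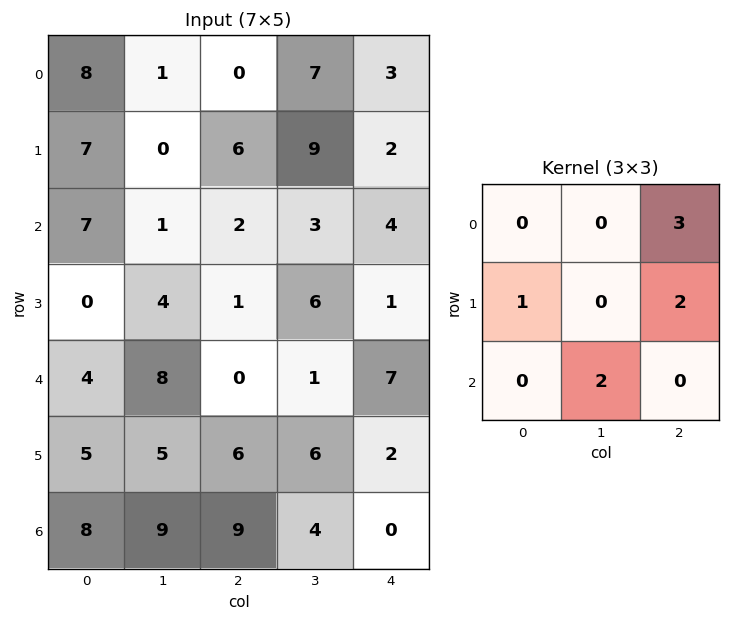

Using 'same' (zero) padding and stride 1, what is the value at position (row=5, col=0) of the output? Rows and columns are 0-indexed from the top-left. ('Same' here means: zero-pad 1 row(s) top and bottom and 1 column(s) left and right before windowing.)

50

The receptive field on the zero-padded input at this output position is [0 4 8 / 0 5 5 / 0 8 9]. Elementwise product with the kernel and sum: 8·3 + 0·1 + 5·2 + 8·2.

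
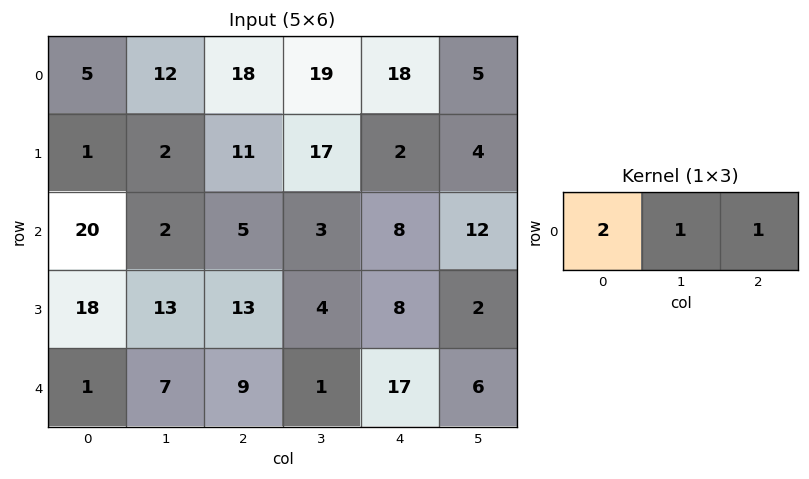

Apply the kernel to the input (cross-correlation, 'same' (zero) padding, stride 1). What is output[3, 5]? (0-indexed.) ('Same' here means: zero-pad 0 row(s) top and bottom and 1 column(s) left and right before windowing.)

The receptive field on the zero-padded input at this output position is [8 2 0]. Elementwise product with the kernel and sum: 8·2 + 2·1 + 0·1.

18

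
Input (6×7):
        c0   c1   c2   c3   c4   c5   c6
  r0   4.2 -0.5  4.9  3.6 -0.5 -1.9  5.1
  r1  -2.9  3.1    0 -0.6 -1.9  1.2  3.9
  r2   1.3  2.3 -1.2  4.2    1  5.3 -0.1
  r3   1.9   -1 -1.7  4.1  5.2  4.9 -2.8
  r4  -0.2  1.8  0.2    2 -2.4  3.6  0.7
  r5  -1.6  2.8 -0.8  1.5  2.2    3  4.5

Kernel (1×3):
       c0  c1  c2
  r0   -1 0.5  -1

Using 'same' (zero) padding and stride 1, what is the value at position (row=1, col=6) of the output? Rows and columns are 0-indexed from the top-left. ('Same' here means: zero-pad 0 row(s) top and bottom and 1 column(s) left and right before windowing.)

0.75

The receptive field on the zero-padded input at this output position is [1.2 3.9 0]. Elementwise product with the kernel and sum: 1.2·-1 + 3.9·0.5 + 0·-1.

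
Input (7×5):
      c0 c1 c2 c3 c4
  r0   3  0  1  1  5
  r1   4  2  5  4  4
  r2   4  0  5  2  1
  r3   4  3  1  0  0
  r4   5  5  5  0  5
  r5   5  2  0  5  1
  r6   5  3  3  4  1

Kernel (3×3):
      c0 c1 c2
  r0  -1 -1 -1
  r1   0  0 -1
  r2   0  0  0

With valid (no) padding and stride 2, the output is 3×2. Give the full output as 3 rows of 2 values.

Output[0,0]: The receptive field on the input at this output position is [3 0 1 / 4 2 5 / 4 0 5]. Elementwise product with the kernel and sum: 3·-1 + 0·-1 + 1·-1 + 5·-1.

-9 -11
-10 -8
-15 -11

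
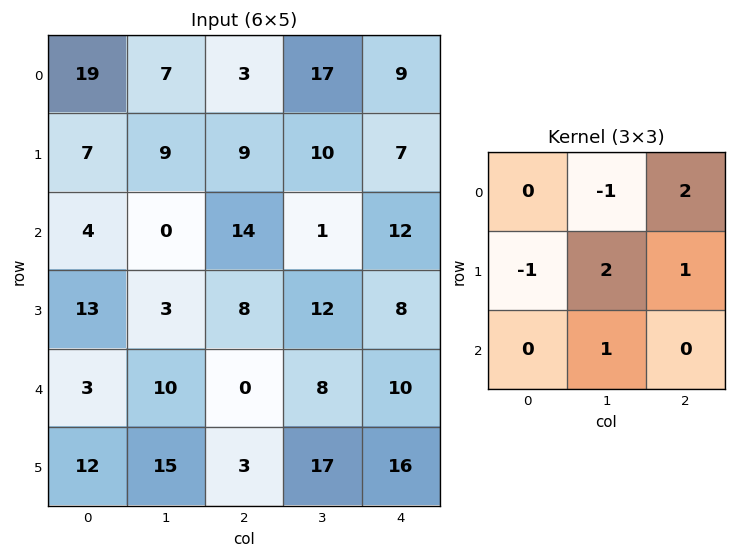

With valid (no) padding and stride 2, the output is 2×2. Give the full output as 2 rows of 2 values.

Output[0,0]: The receptive field on the input at this output position is [19 7 3 / 7 9 9 / 4 0 14]. Elementwise product with the kernel and sum: 7·-1 + 3·2 + 7·-1 + 9·2 + 9·1 + 0·1.

19 20
39 55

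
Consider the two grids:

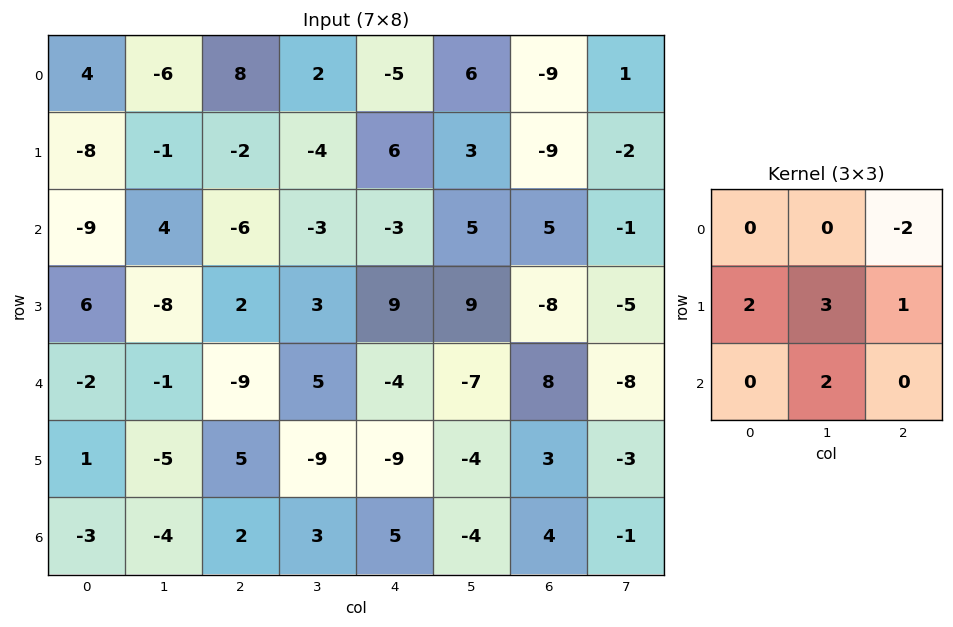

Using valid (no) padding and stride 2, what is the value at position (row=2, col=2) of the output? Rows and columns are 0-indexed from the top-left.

The receptive field on the input at this output position is [-4 -7 8 / -9 -4 3 / 5 -4 4]. Elementwise product with the kernel and sum: 8·-2 + -9·2 + -4·3 + 3·1 + -4·2.

-51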